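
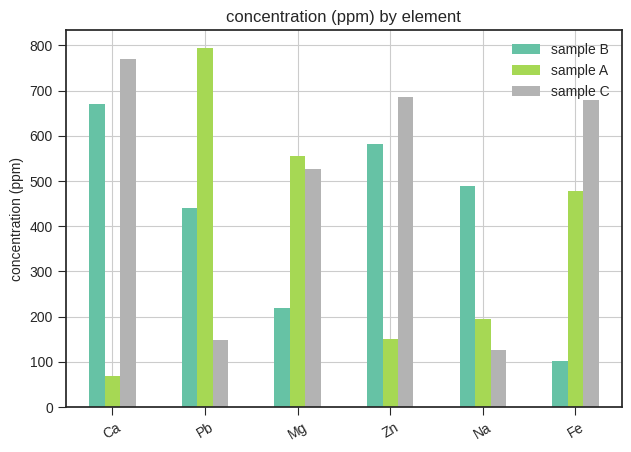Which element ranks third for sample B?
Top 4 for sample B: Ca ≈ 700, Zn ≈ 600, Na ≈ 500, Pb ≈ 400.

Na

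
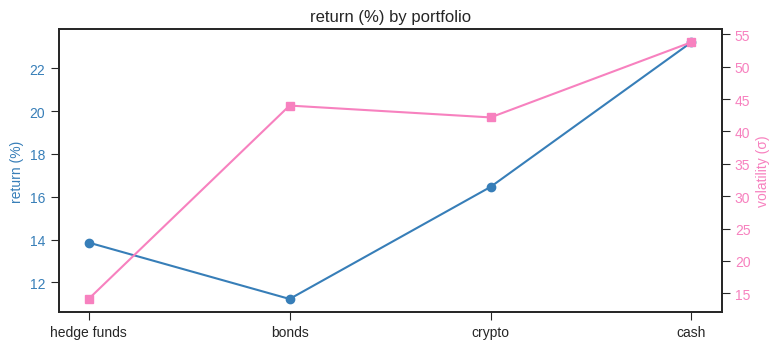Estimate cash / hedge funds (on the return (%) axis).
≈ 1.64×

cash ≈ 23, hedge funds ≈ 14; 23/14 ≈ 1.64.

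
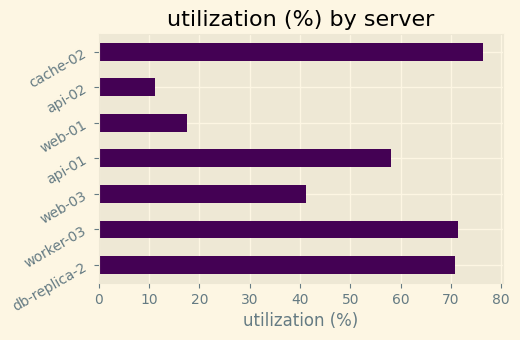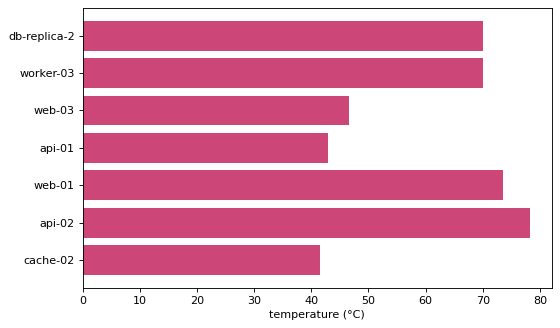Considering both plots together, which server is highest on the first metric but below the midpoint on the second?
cache-02

Chart 2 median temperature (°C) ≈ 70; below-median servers: web-03, api-01, cache-02. Among those, cache-02 has the highest utilization (%) (≈ 80).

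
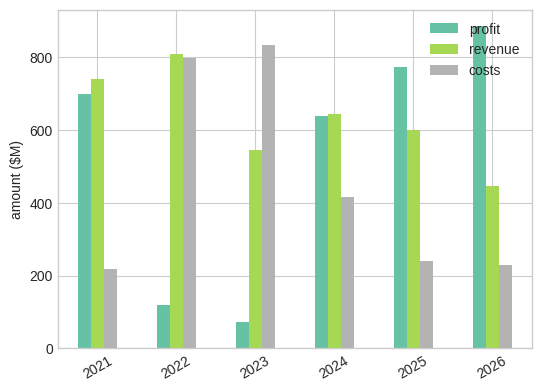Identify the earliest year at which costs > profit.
2022

2021: costs ≈ 200 vs profit ≈ 700 (not yet); 2022: costs ≈ 800 vs profit ≈ 100 (first crossover).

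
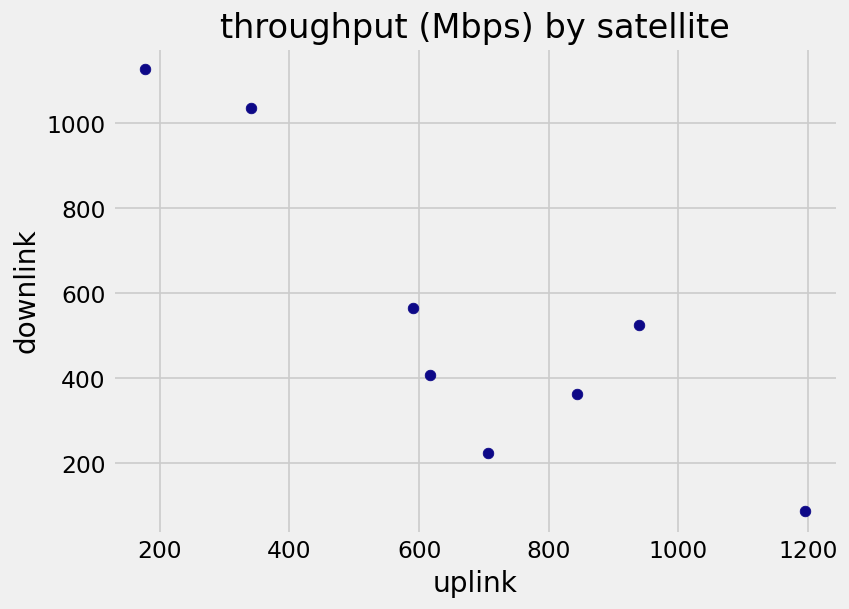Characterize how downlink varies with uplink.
negative, strong

Points are negatively correlated; strong (|r| ≈ 0.9).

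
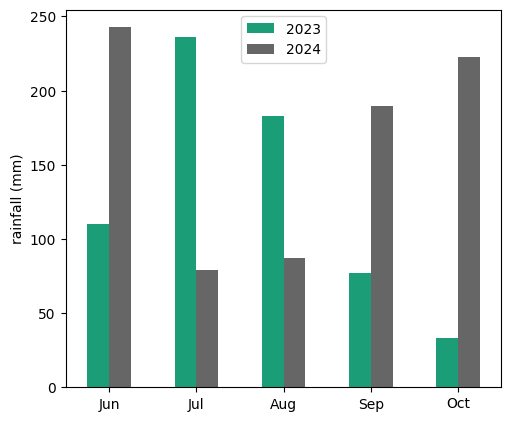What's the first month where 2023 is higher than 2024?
Jun: 2023 ≈ 100 vs 2024 ≈ 250 (not yet); Jul: 2023 ≈ 225 vs 2024 ≈ 75 (first crossover).

Jul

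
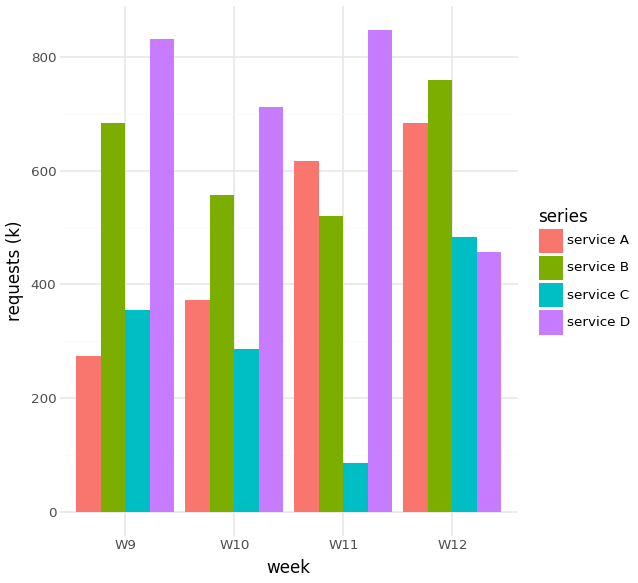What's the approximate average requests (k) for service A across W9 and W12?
≈ 500

(300 + 700) / 2 ≈ 500.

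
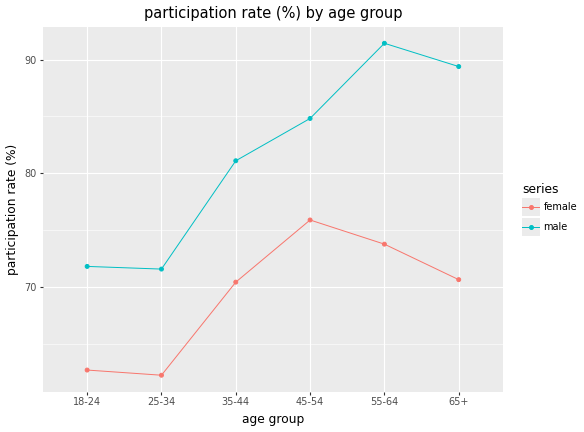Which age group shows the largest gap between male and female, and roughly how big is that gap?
65+, ≈ 20 %

65+: male ≈ 90, female ≈ 70 → gap ≈ 20. Next-largest (55-64) is only ≈ 15.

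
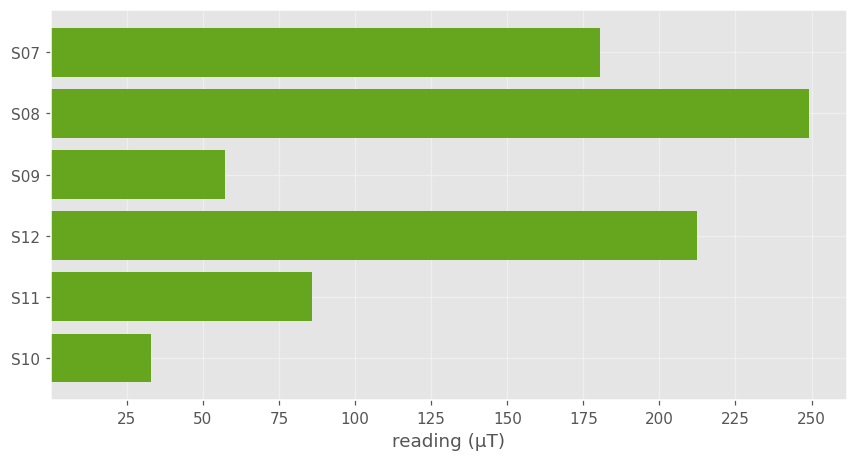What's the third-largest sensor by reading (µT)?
S07

Top 4: S08 ≈ 250, S12 ≈ 200, S07 ≈ 175, S11 ≈ 75.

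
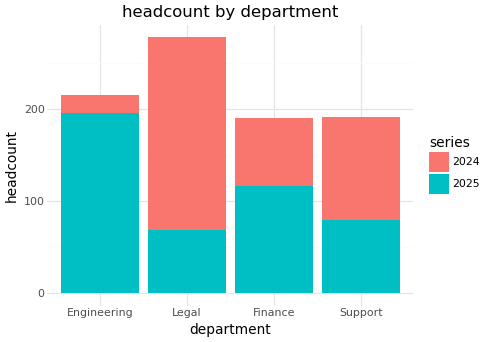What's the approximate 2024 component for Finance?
≈ 75

2024 top ≈ 200, bottom ≈ 125; segment ≈ 75.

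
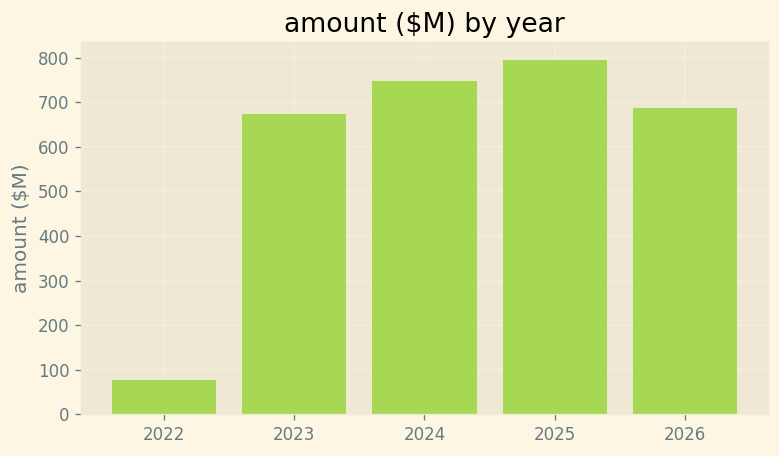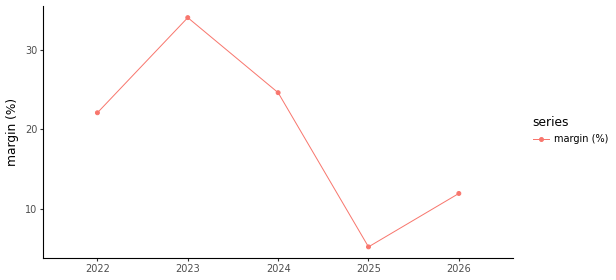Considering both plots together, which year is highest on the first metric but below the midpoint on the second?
Chart 2 median margin (%) ≈ 20; below-median years: 2025, 2026. Among those, 2025 has the highest amount ($M) (≈ 800).

2025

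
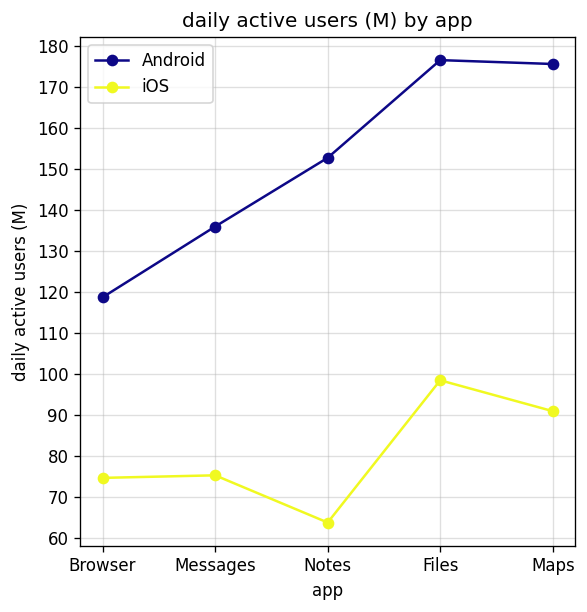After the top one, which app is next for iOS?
Top 3 for iOS: Files ≈ 100, Maps ≈ 90, Messages ≈ 80.

Maps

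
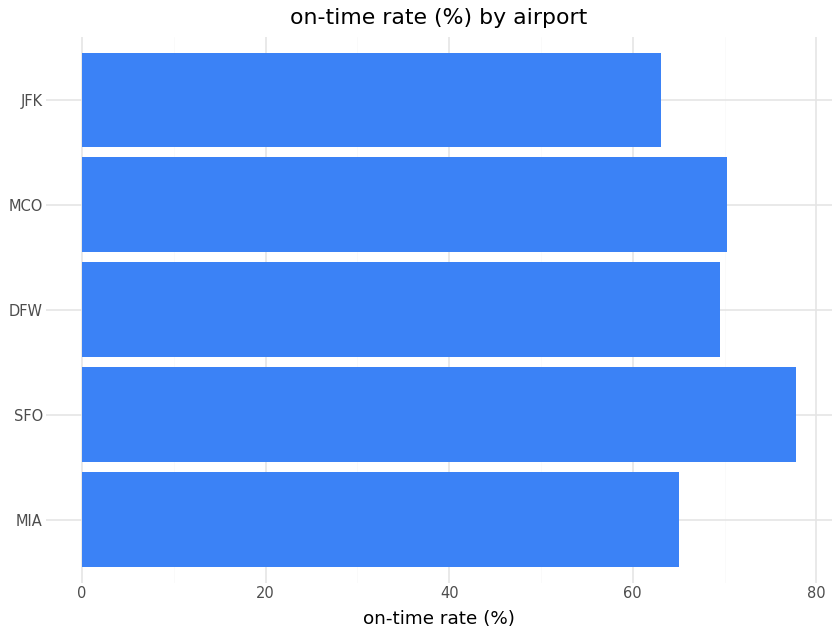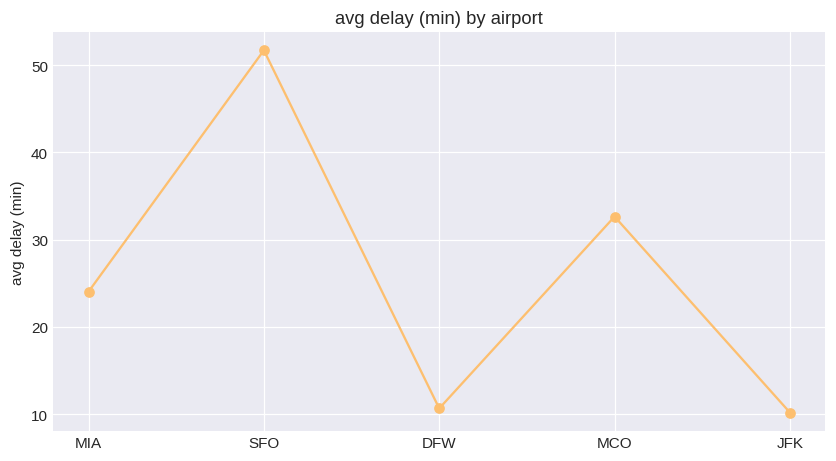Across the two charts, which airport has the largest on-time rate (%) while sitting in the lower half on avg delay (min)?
Chart 2 median avg delay (min) ≈ 25; below-median airports: DFW, JFK. Among those, DFW has the highest on-time rate (%) (≈ 70).

DFW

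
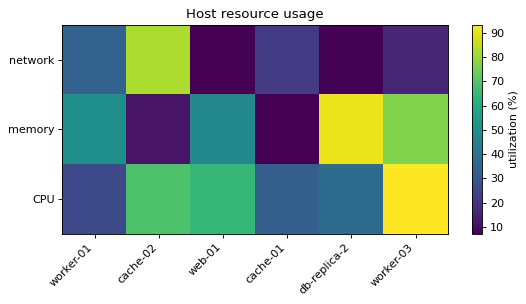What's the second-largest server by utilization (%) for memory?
worker-03

Top 3 for memory: db-replica-2 ≈ 90, worker-03 ≈ 80, worker-01 ≈ 50.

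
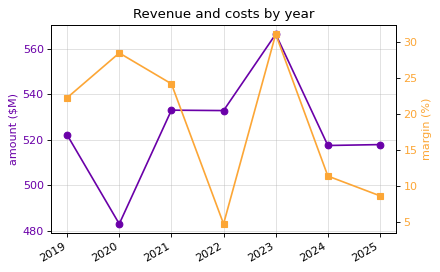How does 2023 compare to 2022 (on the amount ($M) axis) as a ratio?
2023 ≈ 570, 2022 ≈ 530; 570/530 ≈ 1.08.

≈ 1.08×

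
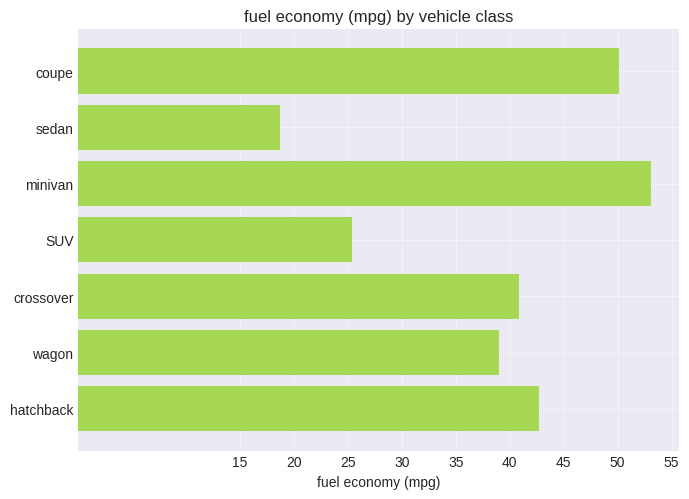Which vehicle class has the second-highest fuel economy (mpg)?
Top 3: minivan ≈ 55, coupe ≈ 50, hatchback ≈ 45.

coupe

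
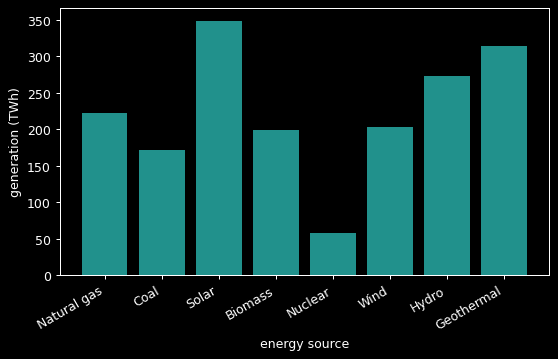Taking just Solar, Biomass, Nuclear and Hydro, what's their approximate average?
≈ 212

(350 + 200 + 50 + 250) / 4 ≈ 212.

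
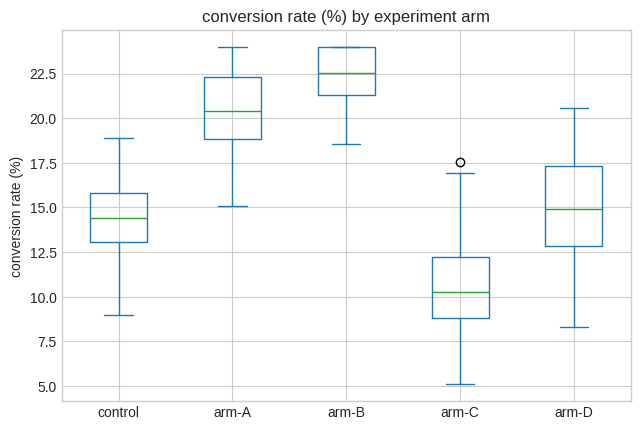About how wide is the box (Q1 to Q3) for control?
≈ 3

Q3 ≈ 16, Q1 ≈ 13; IQR ≈ 3.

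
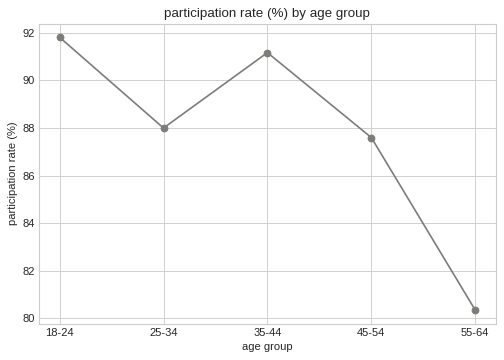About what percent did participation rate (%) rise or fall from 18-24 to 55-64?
18-24 ≈ 92, 55-64 ≈ 80; (80 − 92) / 92 ≈ -13%.

≈ -13%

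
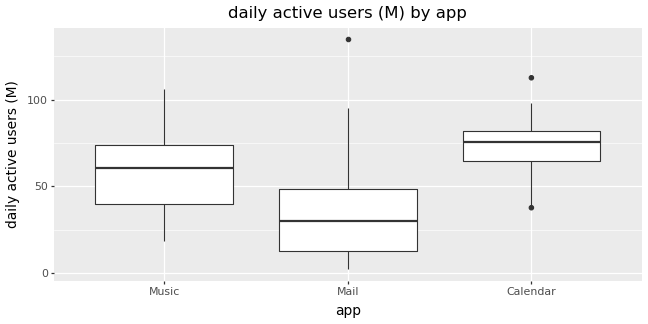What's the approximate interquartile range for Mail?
Q3 ≈ 50, Q1 ≈ 10; IQR ≈ 40.

≈ 40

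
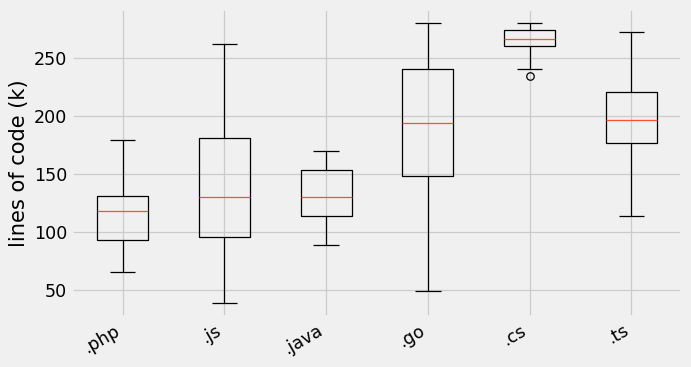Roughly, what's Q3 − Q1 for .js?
Q3 ≈ 180, Q1 ≈ 100; IQR ≈ 80.

≈ 80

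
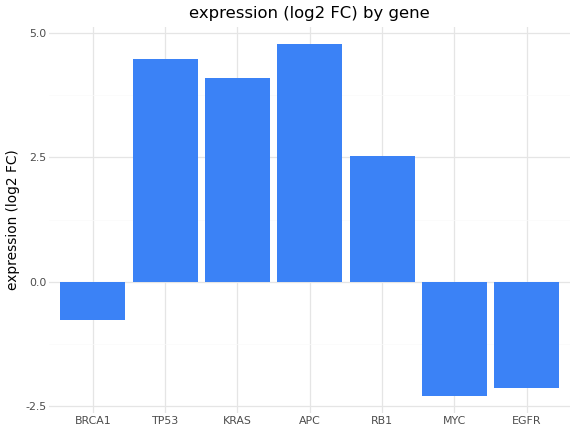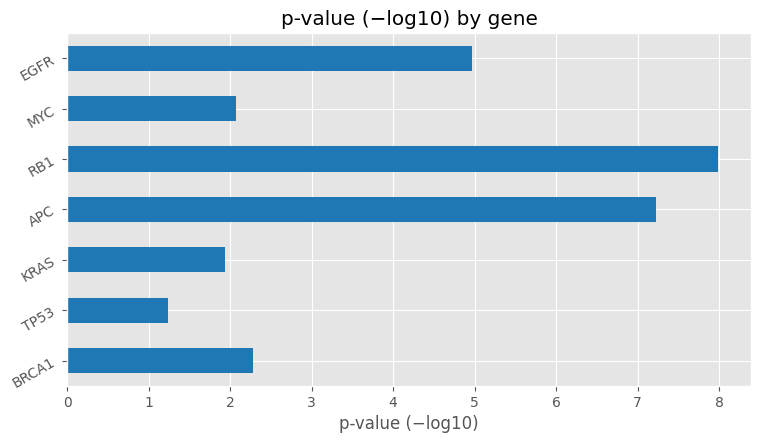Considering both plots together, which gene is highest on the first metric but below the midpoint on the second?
Chart 2 median p-value (−log10) ≈ 2; below-median genes: TP53, KRAS, MYC. Among those, TP53 has the highest expression (log2 FC) (≈ 4.5).

TP53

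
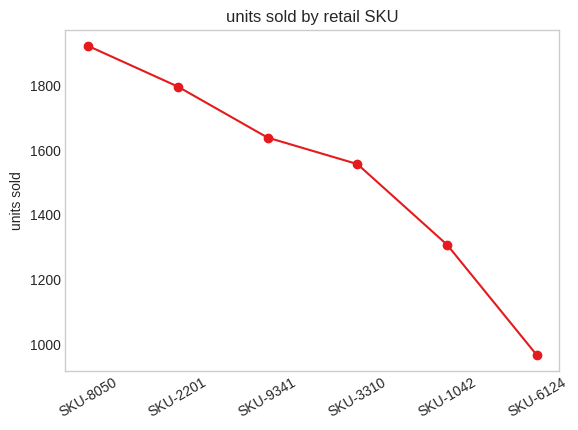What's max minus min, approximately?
Max SKU-8050 ≈ 1900, min SKU-6124 ≈ 1000; range ≈ 900.

≈ 900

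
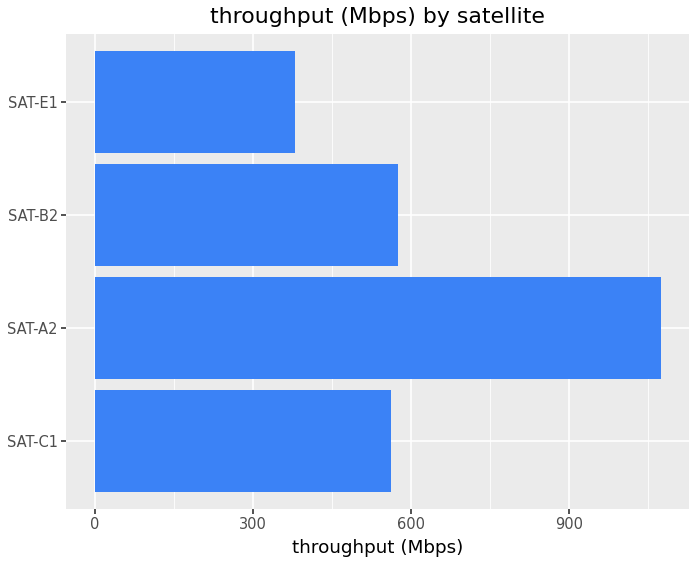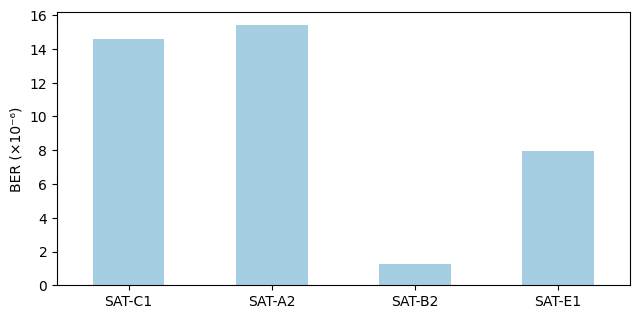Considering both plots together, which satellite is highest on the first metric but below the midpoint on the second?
SAT-B2

Chart 2 median BER (×10⁻⁶) ≈ 12; below-median satellites: SAT-B2, SAT-E1. Among those, SAT-B2 has the highest throughput (Mbps) (≈ 600).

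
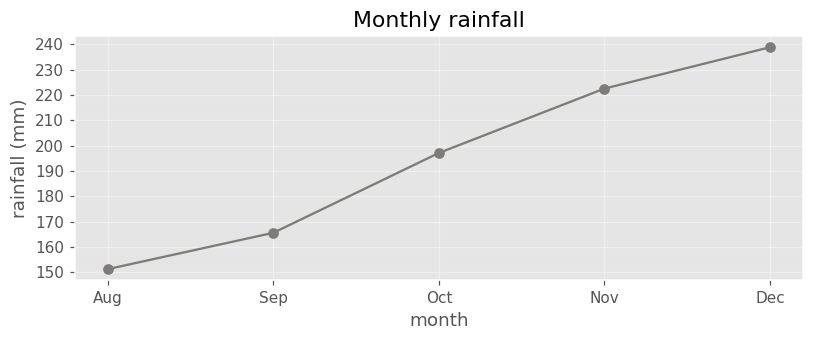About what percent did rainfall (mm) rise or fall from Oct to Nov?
Oct ≈ 200, Nov ≈ 220; (220 − 200) / 200 ≈ +10%.

≈ +10%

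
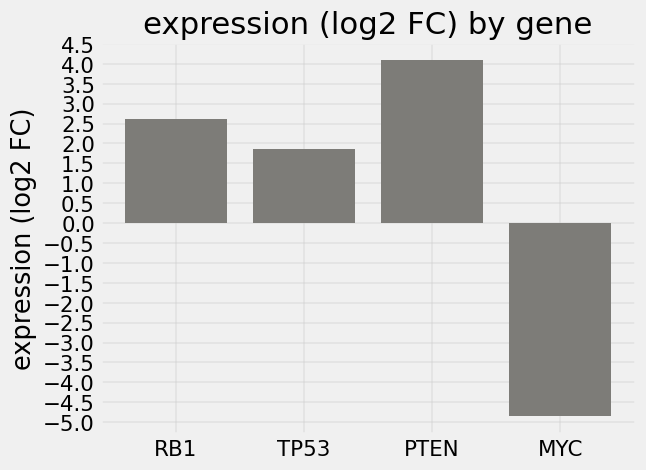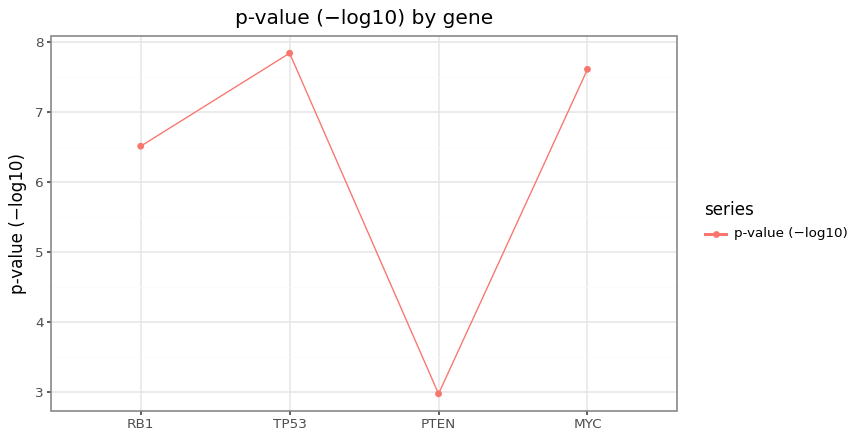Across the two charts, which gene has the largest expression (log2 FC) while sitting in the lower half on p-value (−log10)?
Chart 2 median p-value (−log10) ≈ 7; below-median genes: RB1, PTEN. Among those, PTEN has the highest expression (log2 FC) (≈ 4).

PTEN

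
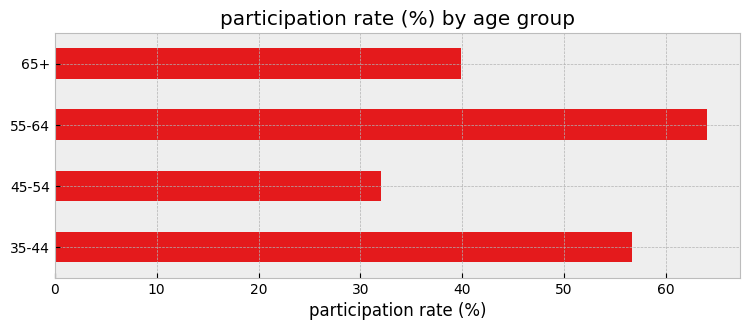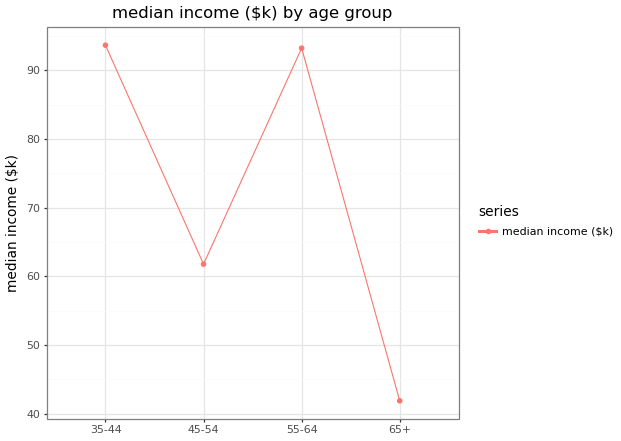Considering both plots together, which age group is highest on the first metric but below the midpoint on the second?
Chart 2 median median income ($k) ≈ 80; below-median age groups: 45-54, 65+. Among those, 65+ has the highest participation rate (%) (≈ 40).

65+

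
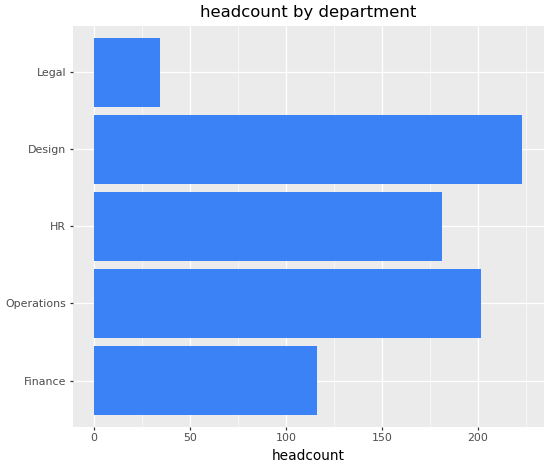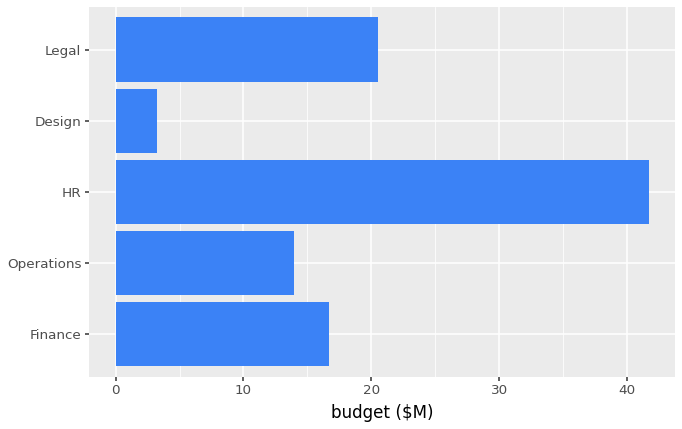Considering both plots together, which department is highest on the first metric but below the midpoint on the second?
Chart 2 median budget ($M) ≈ 15; below-median departments: Operations, Design. Among those, Design has the highest headcount (≈ 225).

Design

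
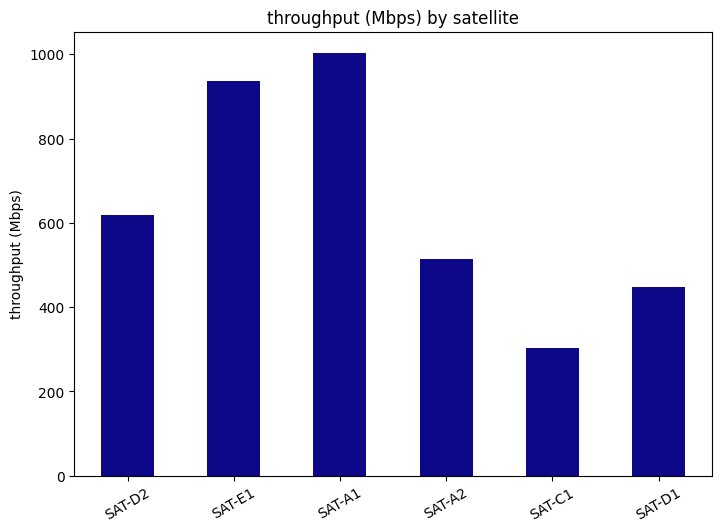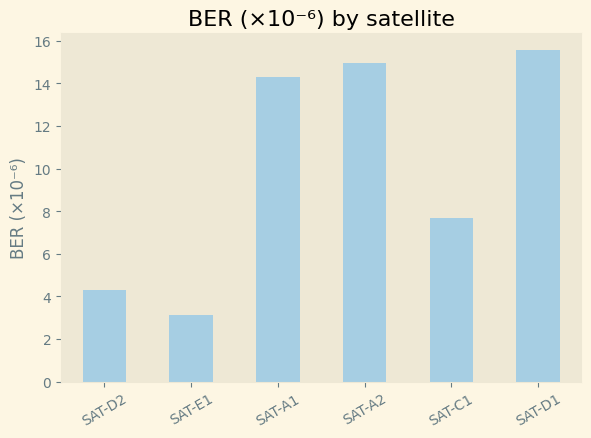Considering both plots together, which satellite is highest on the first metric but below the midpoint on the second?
Chart 2 median BER (×10⁻⁶) ≈ 10; below-median satellites: SAT-D2, SAT-E1, SAT-C1. Among those, SAT-E1 has the highest throughput (Mbps) (≈ 900).

SAT-E1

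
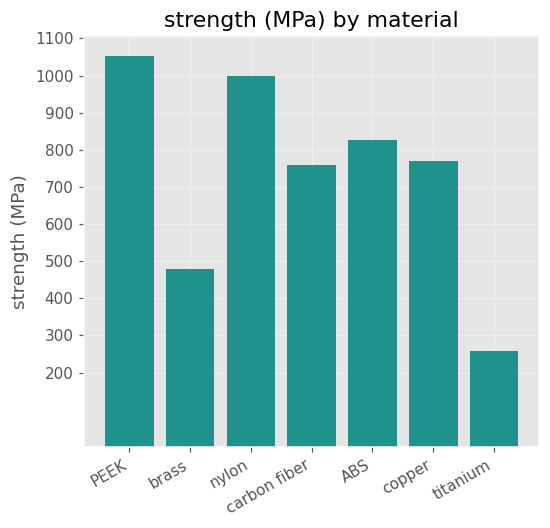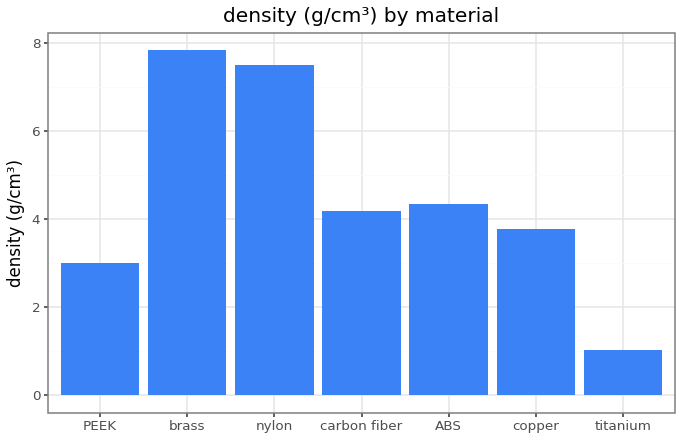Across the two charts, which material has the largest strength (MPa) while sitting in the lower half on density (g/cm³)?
Chart 2 median density (g/cm³) ≈ 4; below-median materials: PEEK, copper, titanium. Among those, PEEK has the highest strength (MPa) (≈ 1100).

PEEK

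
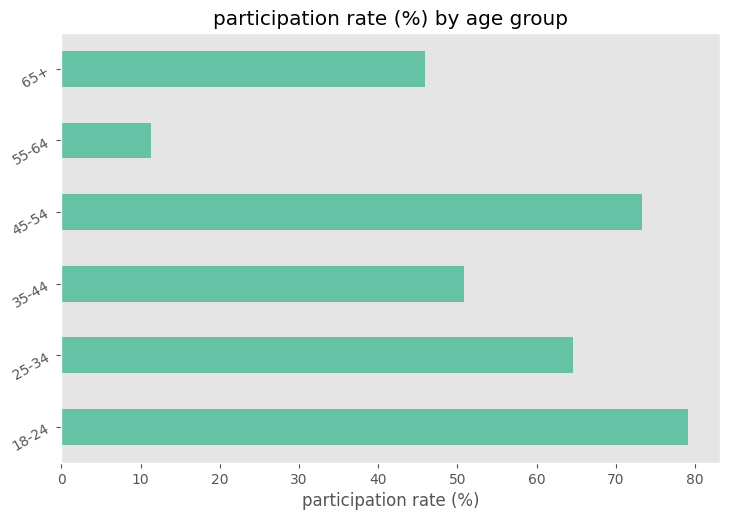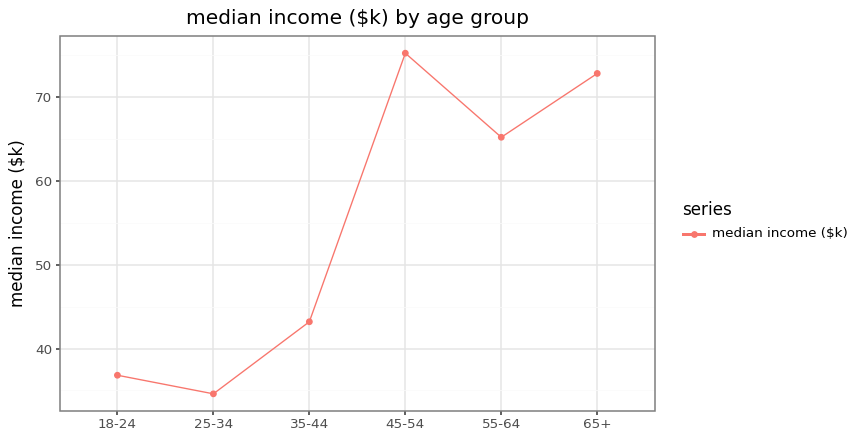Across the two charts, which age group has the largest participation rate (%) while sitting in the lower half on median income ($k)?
18-24

Chart 2 median median income ($k) ≈ 50; below-median age groups: 18-24, 25-34, 35-44. Among those, 18-24 has the highest participation rate (%) (≈ 80).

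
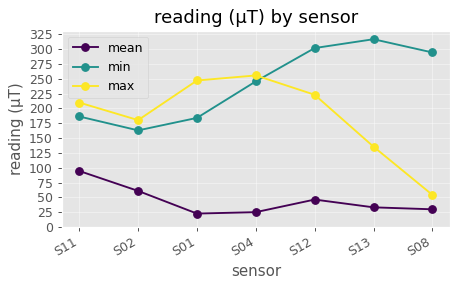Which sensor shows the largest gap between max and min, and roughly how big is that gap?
S08: max ≈ 50, min ≈ 300 → gap ≈ 250. Next-largest (S13) is only ≈ 200.

S08, ≈ 250 µT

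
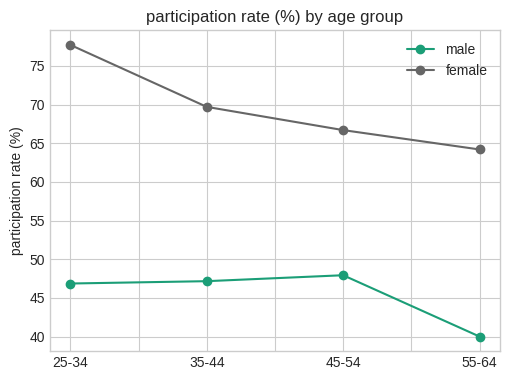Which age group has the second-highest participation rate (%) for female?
Top 3 for female: 25-34 ≈ 80, 35-44 ≈ 70, 45-54 ≈ 65.

35-44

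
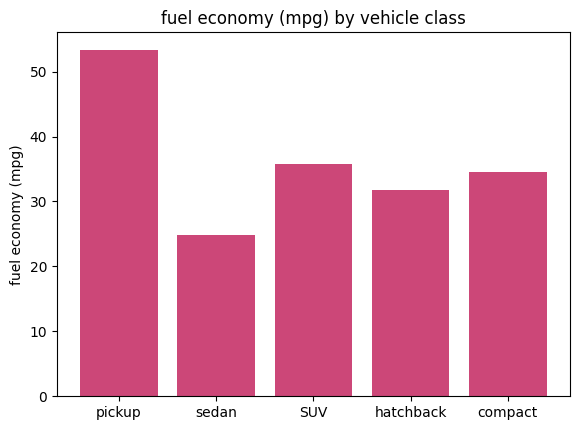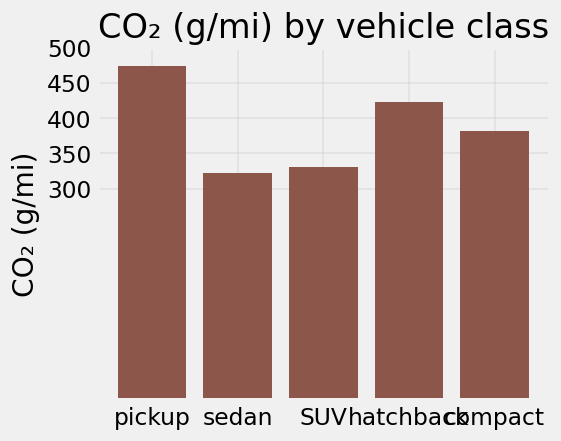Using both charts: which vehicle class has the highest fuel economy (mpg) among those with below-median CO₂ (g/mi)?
Chart 2 median CO₂ (g/mi) ≈ 400; below-median vehicle classes: sedan, SUV. Among those, SUV has the highest fuel economy (mpg) (≈ 35).

SUV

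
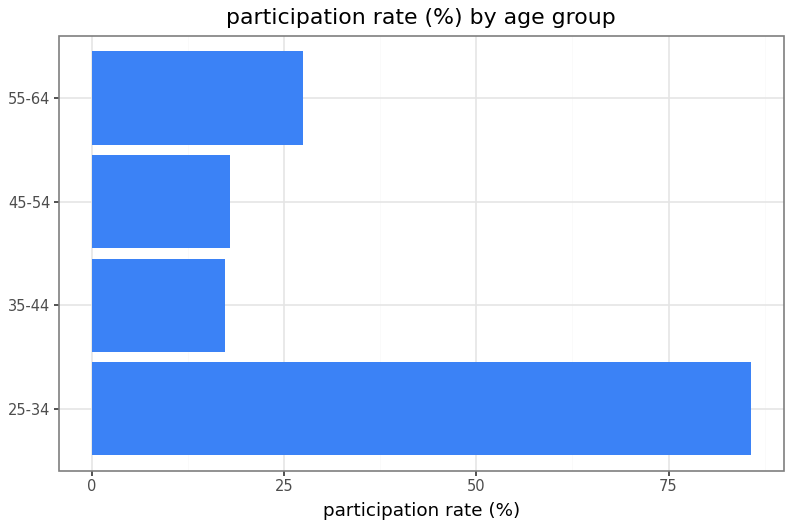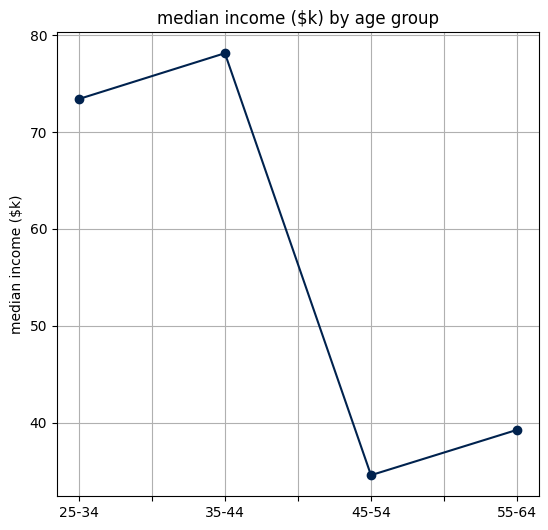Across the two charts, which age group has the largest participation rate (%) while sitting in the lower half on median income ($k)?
55-64

Chart 2 median median income ($k) ≈ 60; below-median age groups: 45-54, 55-64. Among those, 55-64 has the highest participation rate (%) (≈ 30).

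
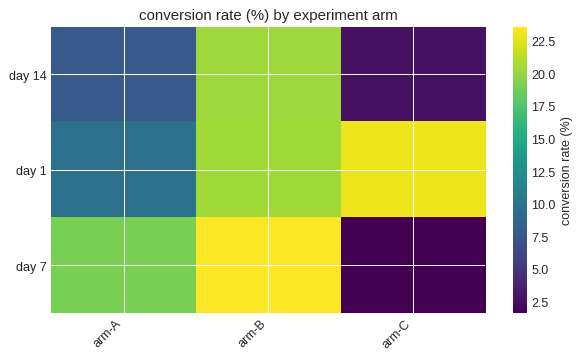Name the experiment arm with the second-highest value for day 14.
arm-A

Top 3 for day 14: arm-B ≈ 20, arm-A ≈ 8, arm-C ≈ 2.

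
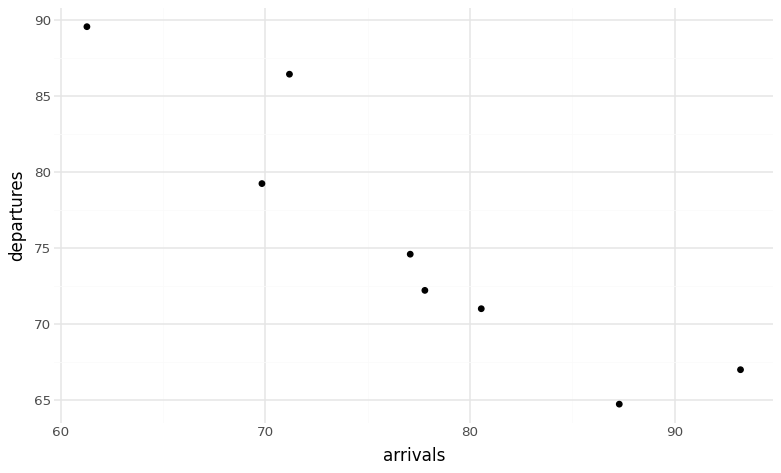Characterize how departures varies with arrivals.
Points are negatively correlated; strong (|r| ≈ 0.9).

negative, strong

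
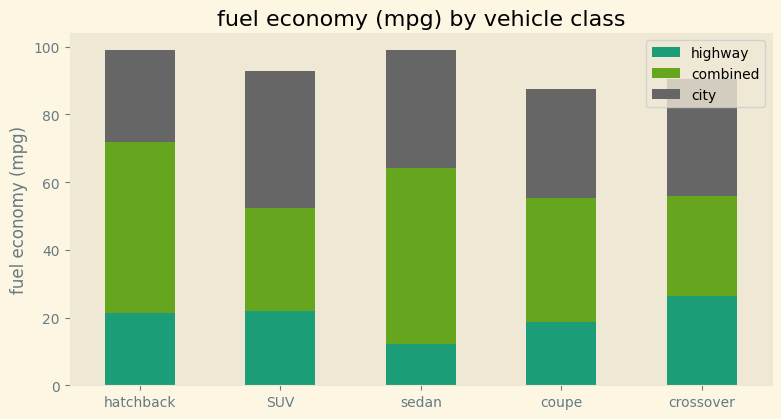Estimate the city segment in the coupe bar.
≈ 30

city top ≈ 90, bottom ≈ 60; segment ≈ 30.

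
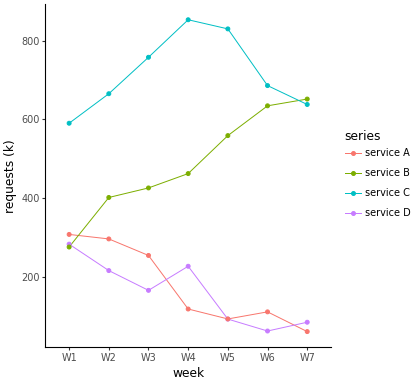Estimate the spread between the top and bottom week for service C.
Max W4 ≈ 900, min W1 ≈ 600; range ≈ 300.

≈ 300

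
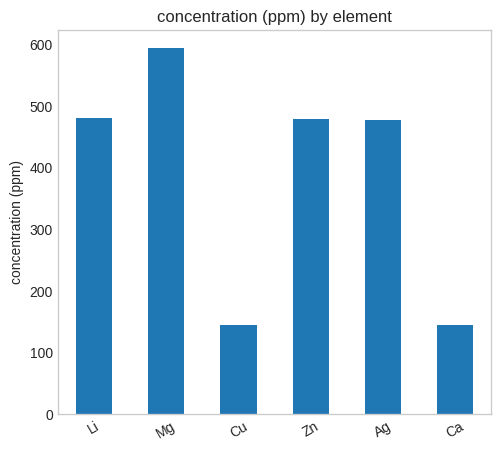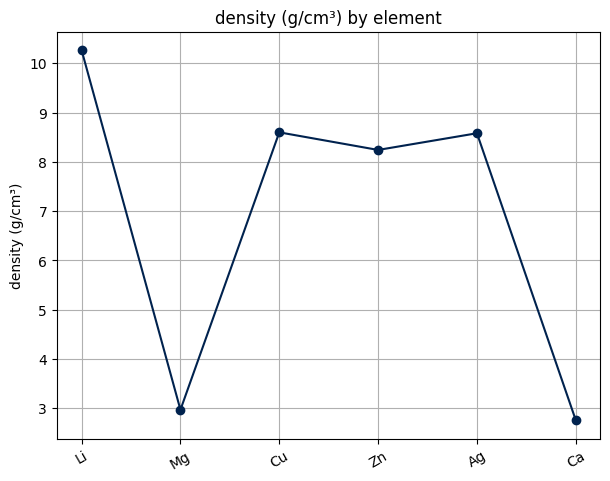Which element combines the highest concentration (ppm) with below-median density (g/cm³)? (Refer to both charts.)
Mg

Chart 2 median density (g/cm³) ≈ 8; below-median elements: Mg, Zn, Ca. Among those, Mg has the highest concentration (ppm) (≈ 600).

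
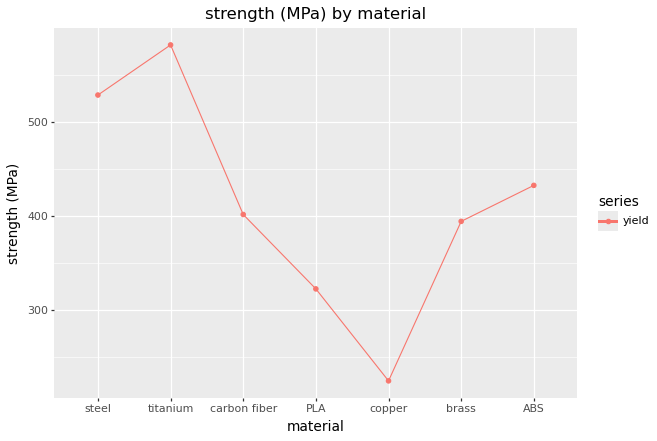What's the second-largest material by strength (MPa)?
Top 3: titanium ≈ 600, steel ≈ 550, ABS ≈ 450.

steel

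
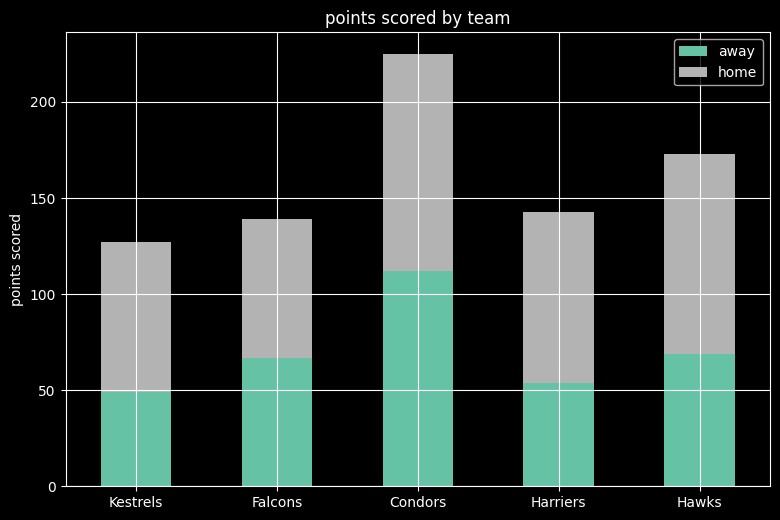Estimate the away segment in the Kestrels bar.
away top ≈ 40, bottom ≈ 0; segment ≈ 40.

≈ 40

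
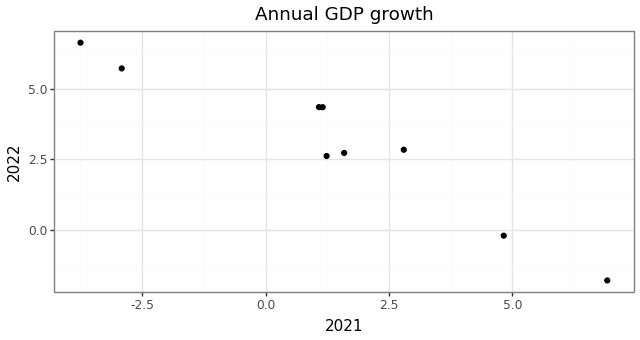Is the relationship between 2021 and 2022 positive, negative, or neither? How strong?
negative, strong

Points are negatively correlated; strong (|r| ≈ 1.0).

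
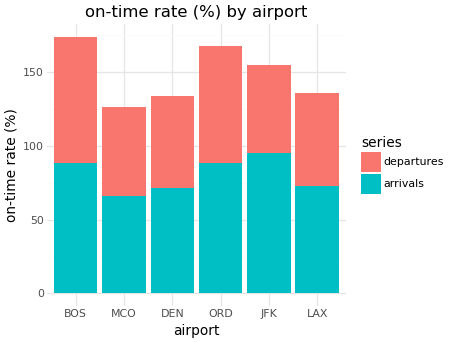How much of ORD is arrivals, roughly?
≈ 80

arrivals top ≈ 80, bottom ≈ 0; segment ≈ 80.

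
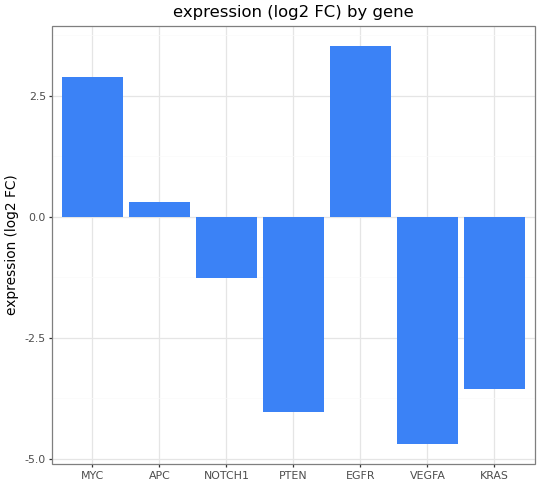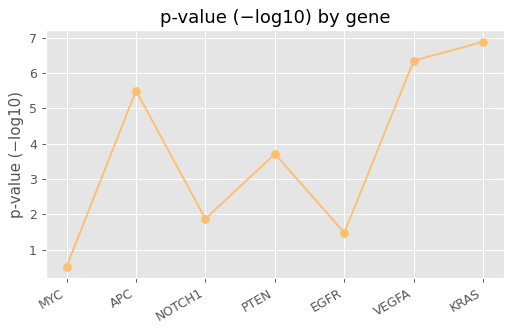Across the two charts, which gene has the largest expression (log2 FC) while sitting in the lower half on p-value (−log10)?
Chart 2 median p-value (−log10) ≈ 4; below-median genes: MYC, NOTCH1, EGFR. Among those, EGFR has the highest expression (log2 FC) (≈ 3.5).

EGFR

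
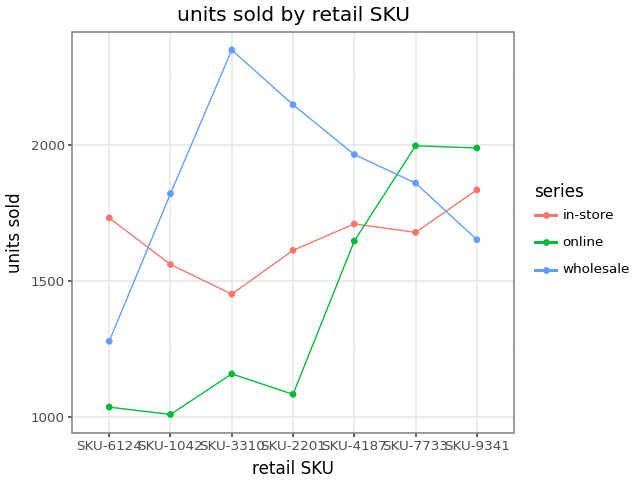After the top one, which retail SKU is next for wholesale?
Top 3 for wholesale: SKU-3310 ≈ 2400, SKU-2201 ≈ 2200, SKU-4187 ≈ 2000.

SKU-2201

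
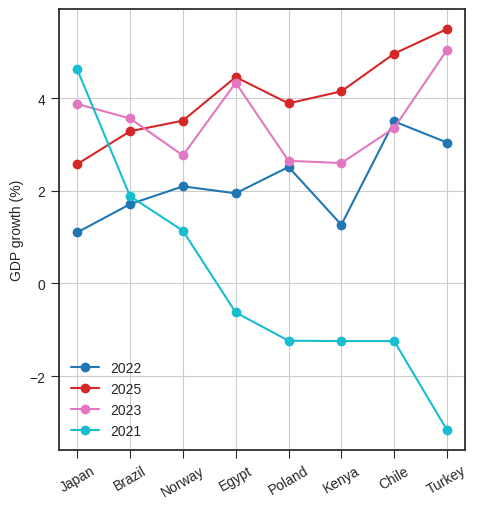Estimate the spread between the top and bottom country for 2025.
Max Turkey ≈ 5, min Japan ≈ 3; range ≈ 2.

≈ 2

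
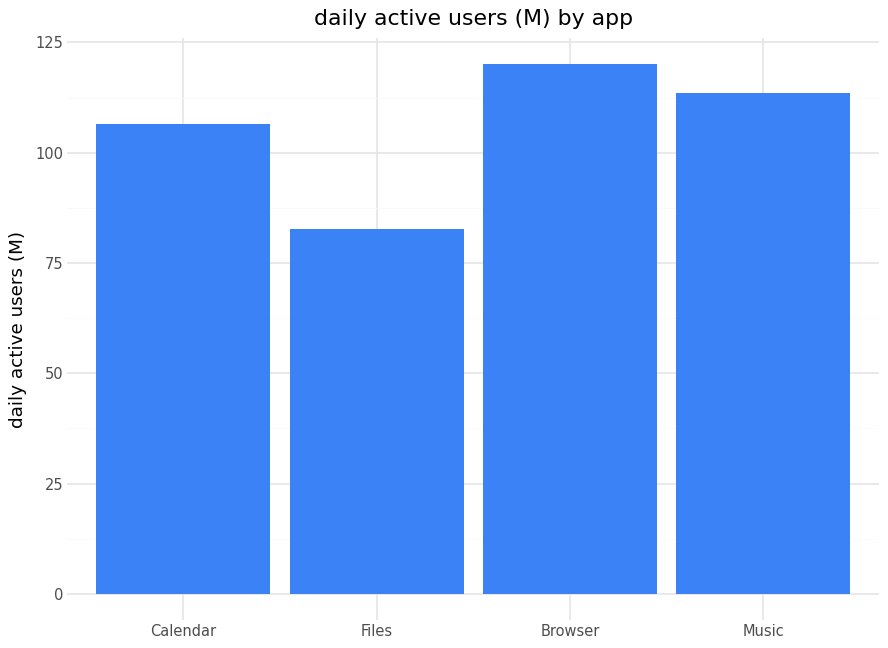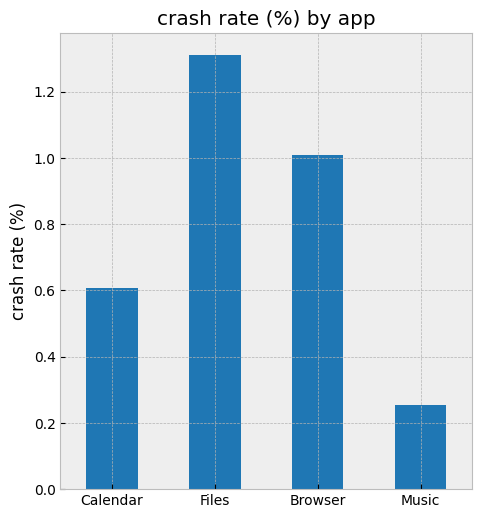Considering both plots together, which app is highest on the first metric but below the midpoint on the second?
Music

Chart 2 median crash rate (%) ≈ 0.8; below-median apps: Calendar, Music. Among those, Music has the highest daily active users (M) (≈ 120).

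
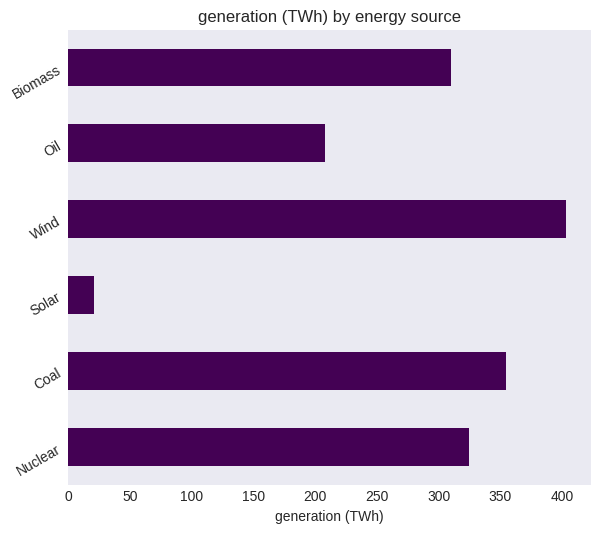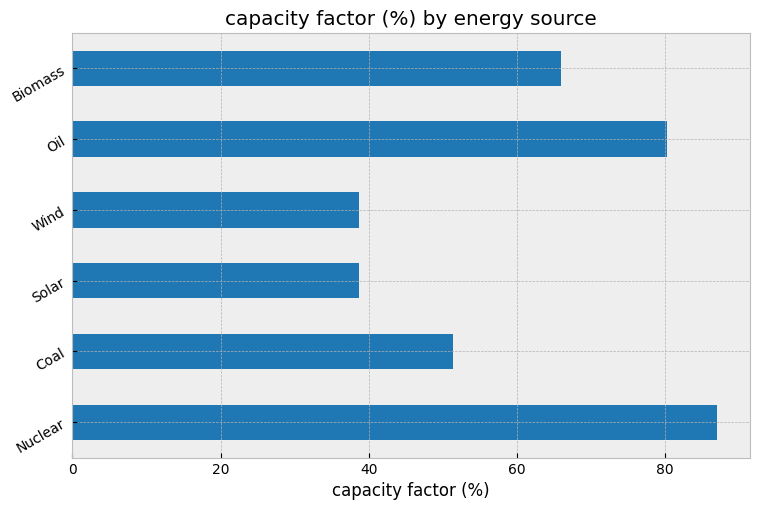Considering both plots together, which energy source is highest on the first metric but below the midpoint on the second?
Wind

Chart 2 median capacity factor (%) ≈ 60; below-median energy sources: Coal, Solar, Wind. Among those, Wind has the highest generation (TWh) (≈ 400).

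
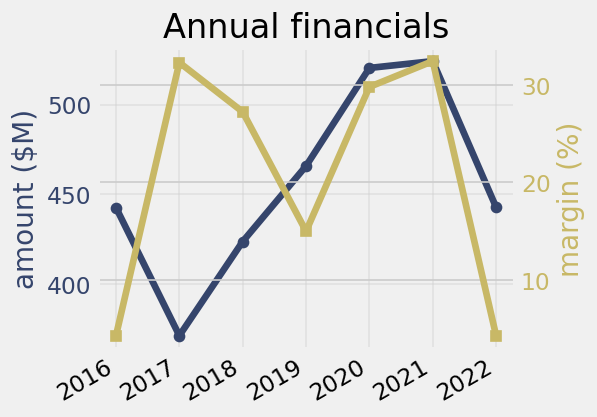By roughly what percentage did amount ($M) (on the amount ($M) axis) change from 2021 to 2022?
2021 ≈ 520, 2022 ≈ 440; (440 − 520) / 520 ≈ -15.4%.

≈ -15.4%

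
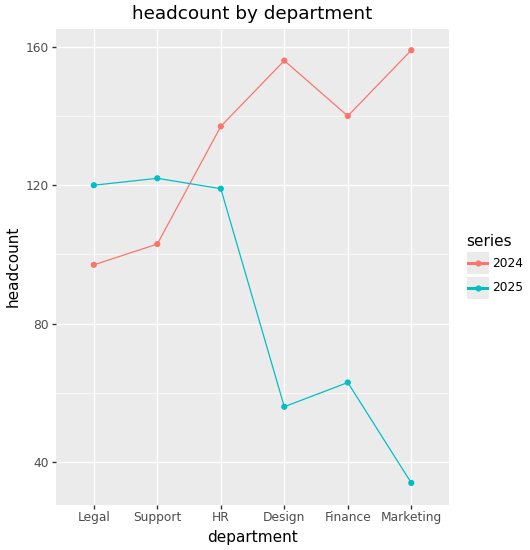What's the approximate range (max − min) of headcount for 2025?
≈ 80

Max Support ≈ 120, min Marketing ≈ 40; range ≈ 80.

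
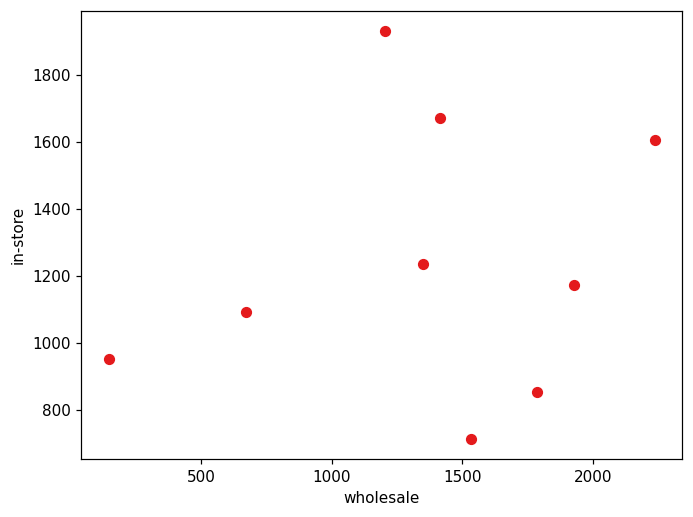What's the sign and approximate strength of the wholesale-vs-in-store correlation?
Points are roughly uncorrelated; weak (|r| ≈ 0.2).

no clear correlation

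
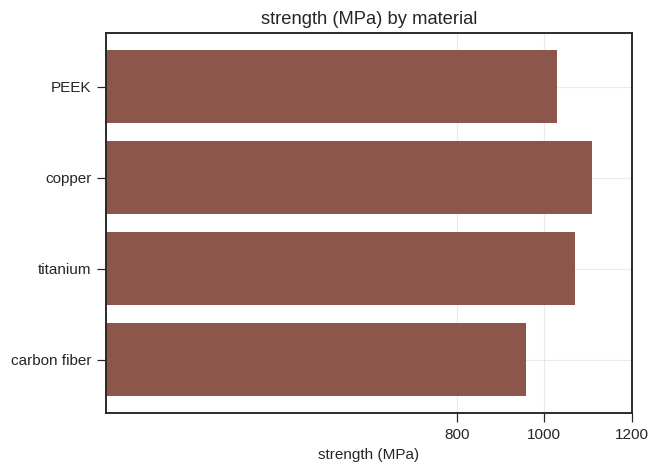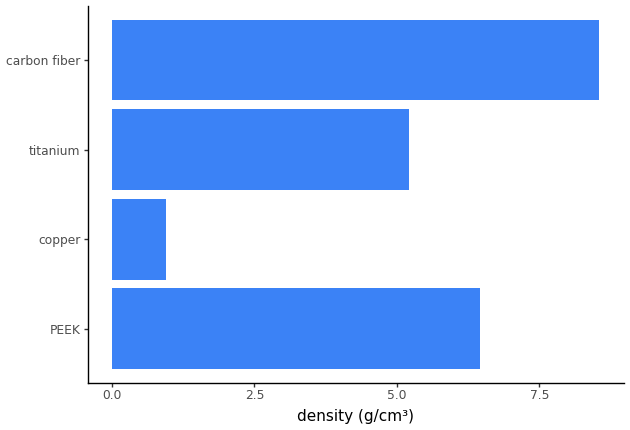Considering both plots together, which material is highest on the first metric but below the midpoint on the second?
Chart 2 median density (g/cm³) ≈ 6; below-median materials: copper, titanium. Among those, copper has the highest strength (MPa) (≈ 1200).

copper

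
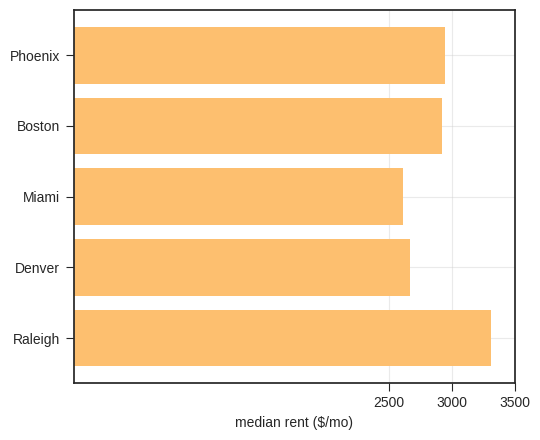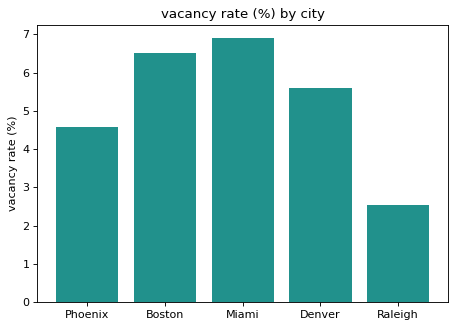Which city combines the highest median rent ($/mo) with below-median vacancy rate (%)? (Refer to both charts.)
Chart 2 median vacancy rate (%) ≈ 6; below-median cities: Phoenix, Raleigh. Among those, Raleigh has the highest median rent ($/mo) (≈ 3500).

Raleigh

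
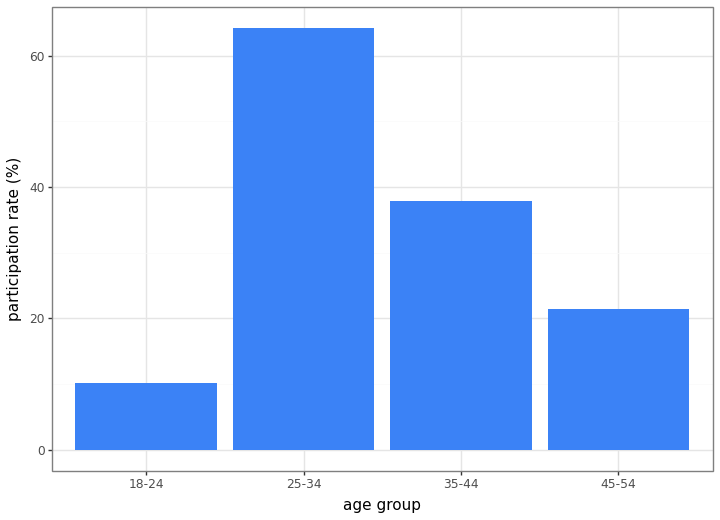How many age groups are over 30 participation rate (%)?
2

Above 30: 25-34, 35-44.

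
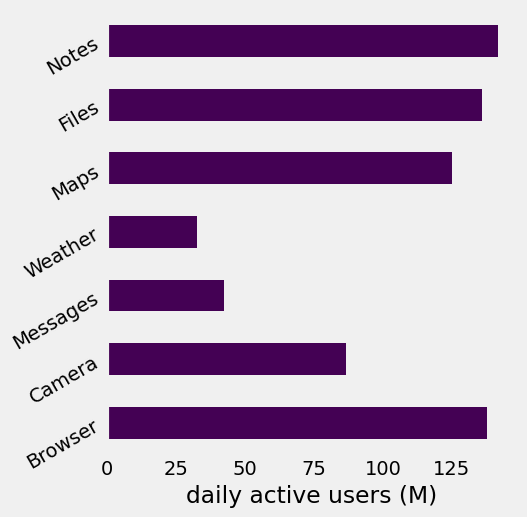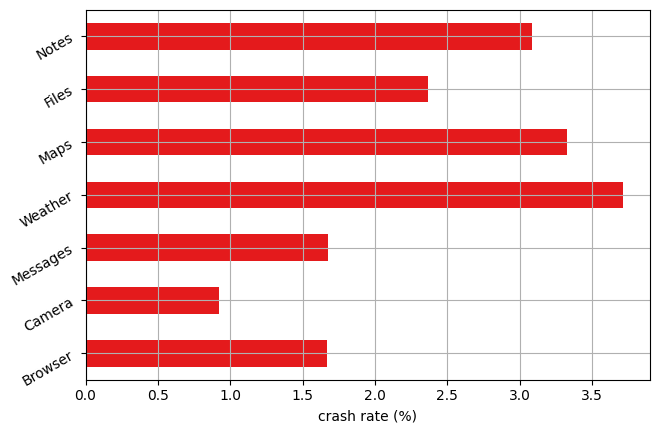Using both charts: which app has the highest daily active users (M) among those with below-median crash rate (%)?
Browser

Chart 2 median crash rate (%) ≈ 2.5; below-median apps: Browser, Camera, Messages. Among those, Browser has the highest daily active users (M) (≈ 140).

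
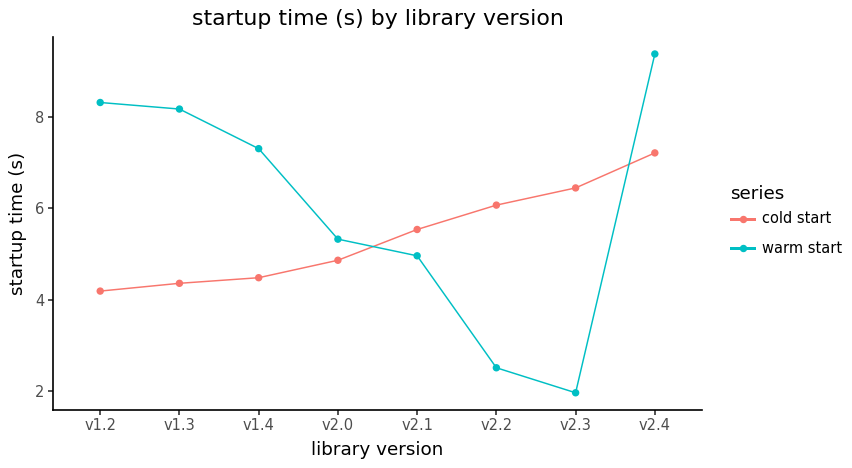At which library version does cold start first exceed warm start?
v2.1

v2.0: cold start ≈ 5 vs warm start ≈ 5 (not yet); v2.1: cold start ≈ 6 vs warm start ≈ 5 (first crossover).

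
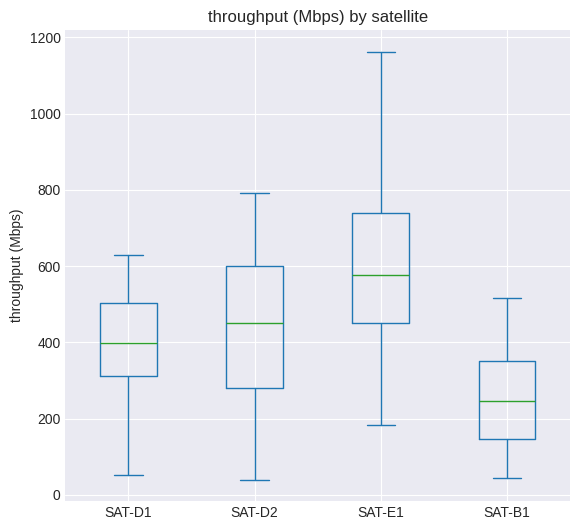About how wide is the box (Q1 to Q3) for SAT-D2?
≈ 300

Q3 ≈ 600, Q1 ≈ 300; IQR ≈ 300.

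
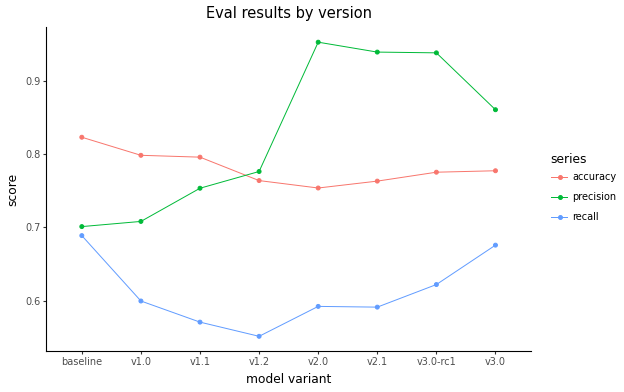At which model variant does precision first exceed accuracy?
v1.2

v1.1: precision ≈ 0.75 vs accuracy ≈ 0.80 (not yet); v1.2: precision ≈ 0.80 vs accuracy ≈ 0.75 (first crossover).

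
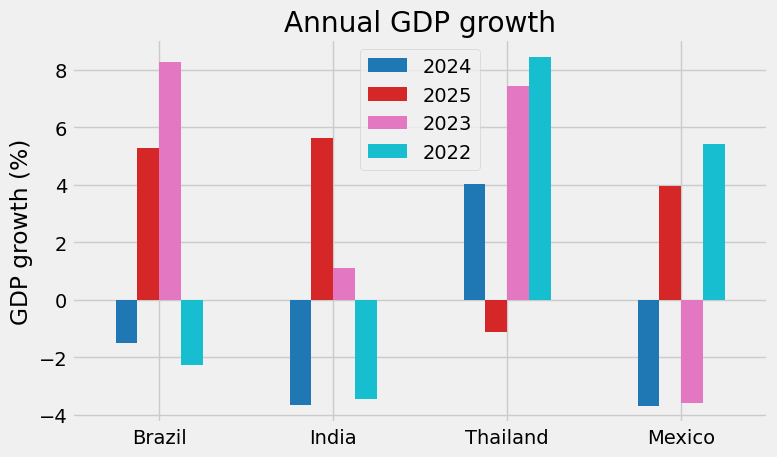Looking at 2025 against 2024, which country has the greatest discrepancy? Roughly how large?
India, ≈ 10 %

India: 2025 ≈ 6, 2024 ≈ -4 → gap ≈ 10. Next-largest (Mexico) is only ≈ 8.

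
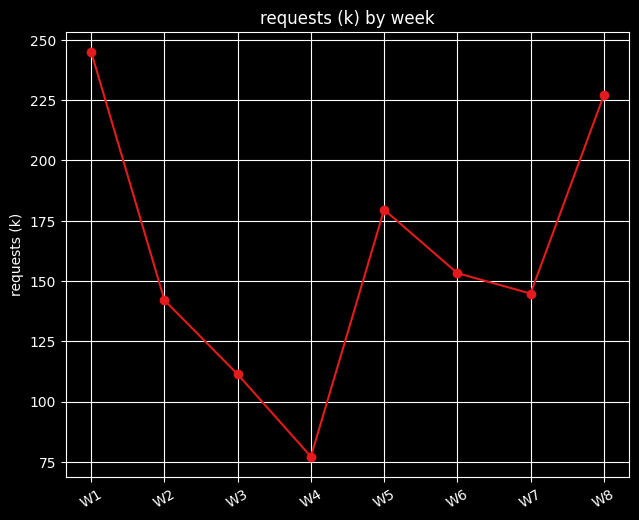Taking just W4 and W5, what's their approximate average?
≈ 130

(80 + 180) / 2 ≈ 130.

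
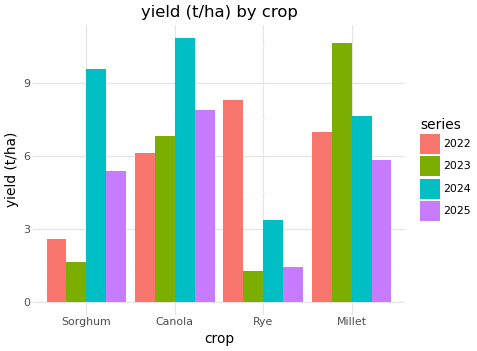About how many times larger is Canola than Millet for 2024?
Canola ≈ 11, Millet ≈ 8; 11/8 ≈ 1.38.

≈ 1.38×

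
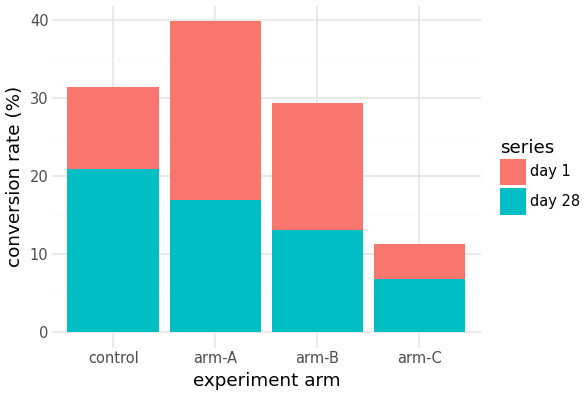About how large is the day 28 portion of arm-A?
≈ 15

day 28 top ≈ 15, bottom ≈ 0; segment ≈ 15.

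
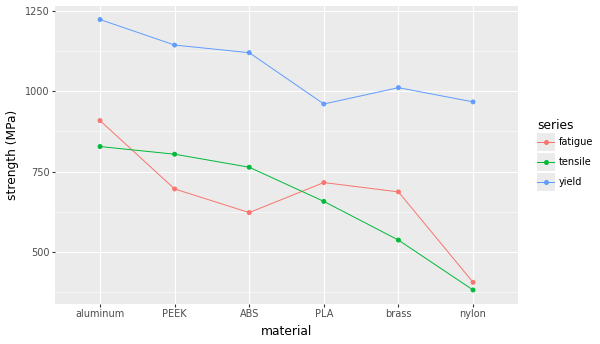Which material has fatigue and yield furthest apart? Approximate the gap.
nylon, ≈ 600 MPa

nylon: fatigue ≈ 400, yield ≈ 1000 → gap ≈ 600. Next-largest (ABS) is only ≈ 500.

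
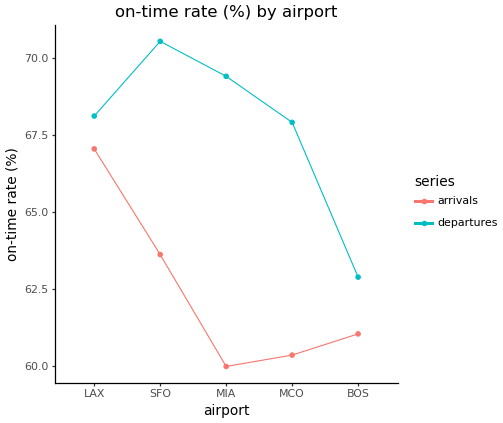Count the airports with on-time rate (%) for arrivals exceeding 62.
2

Above 62: LAX, SFO.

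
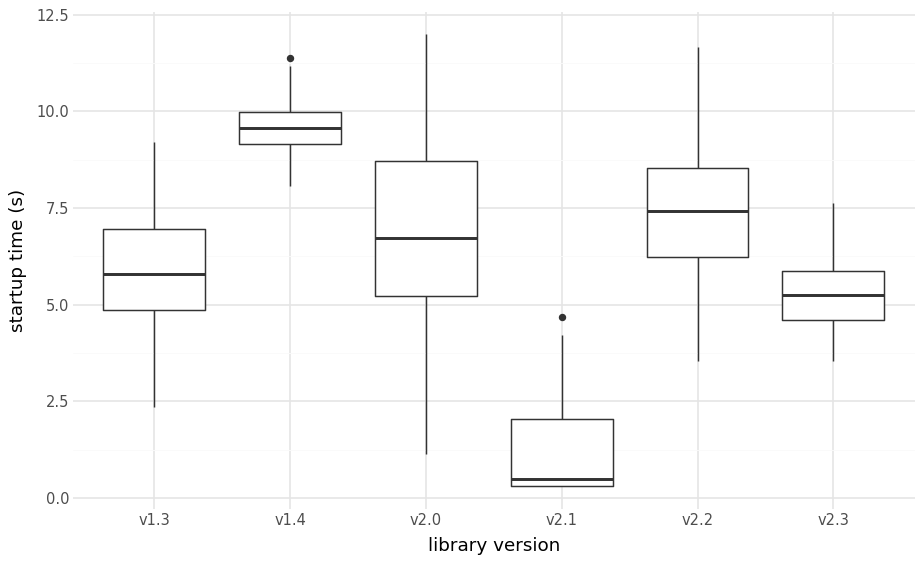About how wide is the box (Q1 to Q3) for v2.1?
≈ 2

Q3 ≈ 2, Q1 ≈ 0; IQR ≈ 2.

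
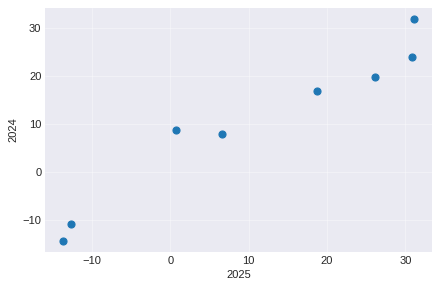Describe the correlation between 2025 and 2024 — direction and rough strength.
positive, strong

Points are positively correlated; strong (|r| ≈ 1.0).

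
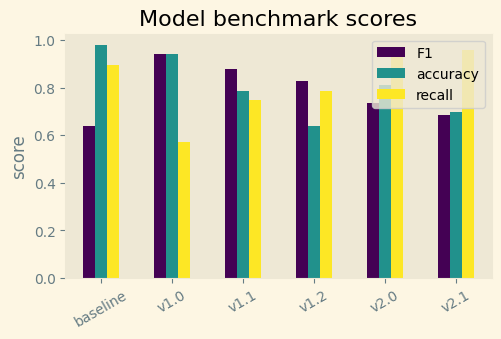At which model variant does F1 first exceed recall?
baseline: F1 ≈ 0.6 vs recall ≈ 0.9 (not yet); v1.0: F1 ≈ 0.9 vs recall ≈ 0.6 (first crossover).

v1.0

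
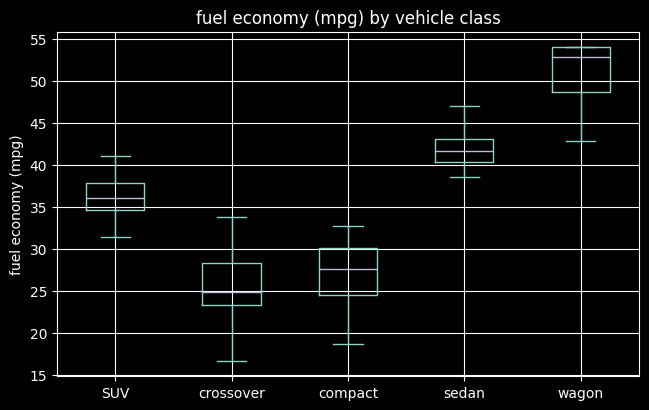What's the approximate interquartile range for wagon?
Q3 ≈ 55, Q1 ≈ 50; IQR ≈ 5.

≈ 5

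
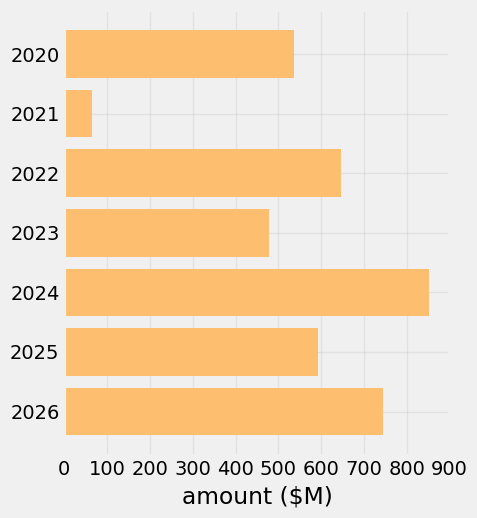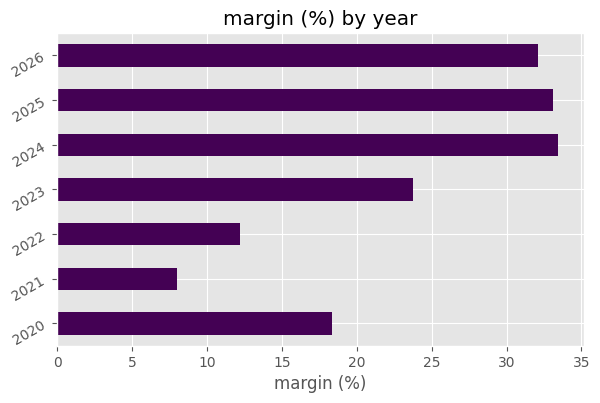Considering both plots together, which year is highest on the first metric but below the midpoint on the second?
Chart 2 median margin (%) ≈ 25; below-median years: 2020, 2021, 2022. Among those, 2022 has the highest amount ($M) (≈ 600).

2022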